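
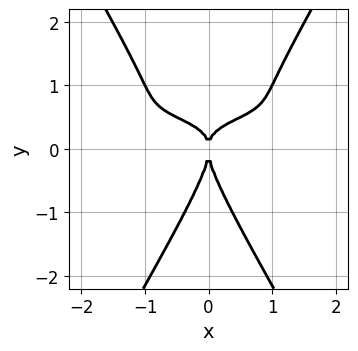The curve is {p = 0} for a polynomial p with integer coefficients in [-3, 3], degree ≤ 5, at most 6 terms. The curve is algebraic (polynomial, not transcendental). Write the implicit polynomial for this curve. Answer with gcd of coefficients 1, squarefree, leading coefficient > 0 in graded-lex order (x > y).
3*x^2*y^2 - y^4 - 3*x^2*y + x^2

First, degree: no degree-3 curve has this shape, so deg p = 4.
Next, symmetries: it's symmetric under x → −x, forcing even powers of x.
Next, reading off the gridlines: it crosses the y-axis at the gridline y = 0; one x-axis crossing is at x = 0.
Finally, the integer polynomial consistent with all of this is the stated p.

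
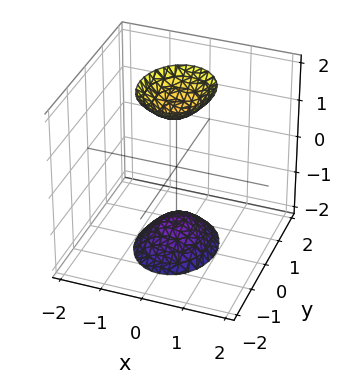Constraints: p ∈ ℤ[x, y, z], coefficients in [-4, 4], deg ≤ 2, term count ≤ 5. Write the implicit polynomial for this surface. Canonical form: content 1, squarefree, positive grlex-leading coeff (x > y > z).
1. The picture has 2 separate pieces. Treating them together as one polynomial.
2. deg p = 2. Two separate bowl-shaped sheets opening away from each other; a quadric.
3. Symmetries: the y ↦ −y reflection is a symmetry, so y appears only in even powers; the x ↦ −x reflection is a symmetry, so x appears only in even powers; it's symmetric under z → −z, forcing even powers of z.
4. From the visible intercepts: it misses every integer gridline on the y-axis; it misses every integer gridline on the x-axis.
5. Assembling these constraints gives the stated polynomial.

3*x^2 + 2*y^2 - z^2 + 2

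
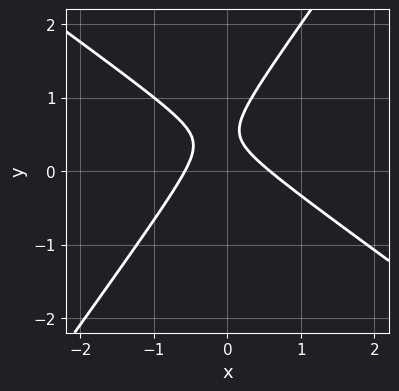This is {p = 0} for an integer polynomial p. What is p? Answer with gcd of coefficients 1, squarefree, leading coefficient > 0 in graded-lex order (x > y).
3*x^2 + 2*x*y - 3*y^2 + 3*y - 1

1. deg p = 2. A generic line meets the curve in up to 2 points.
2. From the axis intercepts and sections: it misses every integer gridline on the y-axis.
3. Assembling these constraints gives the stated polynomial.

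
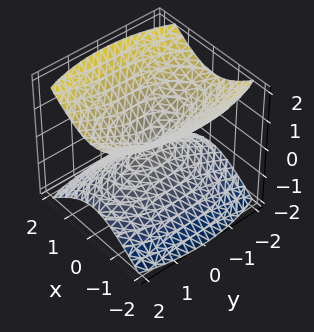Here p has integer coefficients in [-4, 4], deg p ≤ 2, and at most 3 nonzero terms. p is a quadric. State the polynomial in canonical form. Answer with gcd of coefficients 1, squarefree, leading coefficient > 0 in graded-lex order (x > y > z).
3*x^2 + y^2 - 3*z^2

1. I count 2 distinct pieces. They look like related sheets of one shape, so recover p as a whole.
2. The degree is 2 — a double cone through the origin; a quadric.
3. Symmetries: the z ↦ −z reflection is a symmetry, so z appears only in even powers; it's symmetric under x → −x, forcing even powers of x; mirror symmetry y ↦ −y ⇒ only even powers of y.
4. Observable constraints: it crosses the z-axis at the gridline z = 0; it crosses the x-axis at the gridline x = 0; it meets the y-axis at y = 0 (among the integer gridlines).
5. The integer polynomial consistent with all of this is the stated p.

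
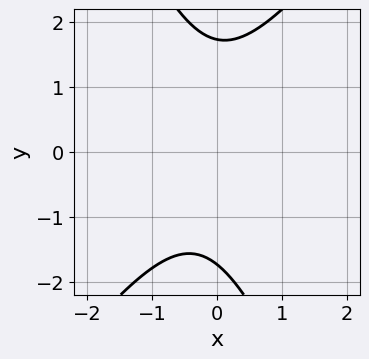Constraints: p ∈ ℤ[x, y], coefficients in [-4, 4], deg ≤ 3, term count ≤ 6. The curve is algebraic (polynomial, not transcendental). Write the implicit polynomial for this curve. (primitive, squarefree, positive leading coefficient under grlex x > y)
3*x^2 - x*y - y^2 + x + 3

1. deg p = 2.
2. Checking where it meets the axes: it misses every integer gridline on the x-axis.
3. Putting this together gives p.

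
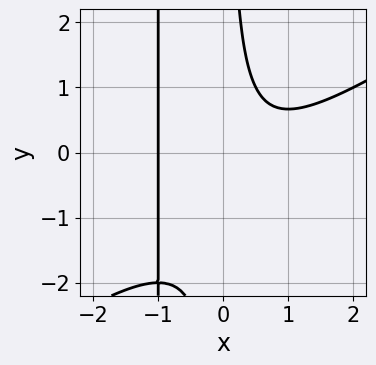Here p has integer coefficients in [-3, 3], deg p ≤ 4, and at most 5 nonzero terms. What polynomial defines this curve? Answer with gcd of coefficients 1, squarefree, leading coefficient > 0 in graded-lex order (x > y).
2*x^3 - 3*x^2*y - 3*x*y + 2

(a) Degree: the shape is more complex than any degree-2 curve, so deg p = 3.
(b) Reading off the gridlines: no y-intercept at any integer in the box; it meets the x-axis at x = -1 (among the integer gridlines).
(c) Assembling these constraints gives the stated polynomial.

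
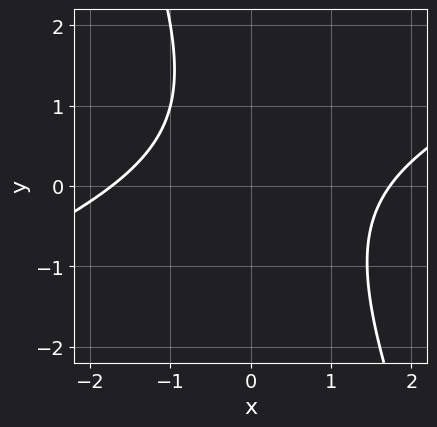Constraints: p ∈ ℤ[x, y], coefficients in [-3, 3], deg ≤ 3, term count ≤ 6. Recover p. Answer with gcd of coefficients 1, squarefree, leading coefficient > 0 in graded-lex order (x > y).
x^2 - 2*x*y - y^2 + y - 3

First, deg p = 2.
Next, from the axis intercepts and sections: it misses every integer gridline on the y-axis.
Finally, solving for integer coefficients yields p as stated.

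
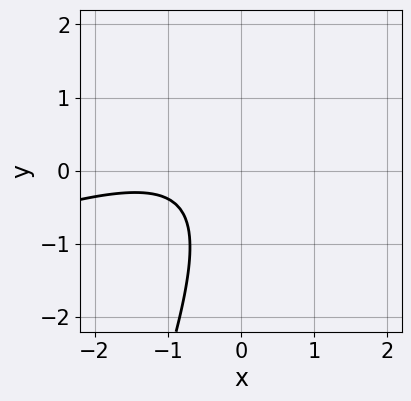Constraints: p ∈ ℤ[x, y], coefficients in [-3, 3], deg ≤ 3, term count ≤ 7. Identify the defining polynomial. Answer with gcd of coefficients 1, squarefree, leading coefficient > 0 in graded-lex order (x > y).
x^2 - 3*x*y + y^2 + 2*x + 2

1. deg p = 2. A generic line meets the curve in up to 2 points.
2. Observable constraints: no x-intercept at any integer in the box; it misses every integer gridline on the y-axis.
3. Putting this together gives p.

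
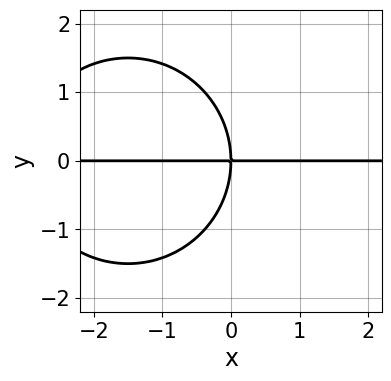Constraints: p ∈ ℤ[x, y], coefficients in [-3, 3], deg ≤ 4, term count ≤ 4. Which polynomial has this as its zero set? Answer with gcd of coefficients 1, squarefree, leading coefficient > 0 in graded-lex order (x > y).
x^2*y + y^3 + 3*x*y

Degree: the shape is more complex than any degree-2 curve, so deg p = 3.
Reading off the gridlines: it crosses the y-axis at the gridline y = 0; the visible x-axis segment lies entirely on the curve.
The integer polynomial consistent with all of this is the stated p.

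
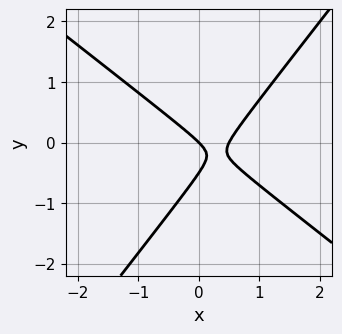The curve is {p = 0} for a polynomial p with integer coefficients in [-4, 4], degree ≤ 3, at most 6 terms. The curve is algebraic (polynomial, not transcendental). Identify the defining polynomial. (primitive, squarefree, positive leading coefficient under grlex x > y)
2*x^2 + x*y - 2*y^2 - x - y

The degree is 2 — a generic line meets the curve in up to 2 points.
Against the integer gridlines: it meets the y-axis at y = 0 (among the integer gridlines); one x-axis crossing is at x = 0.
Solving for integer coefficients yields p as stated.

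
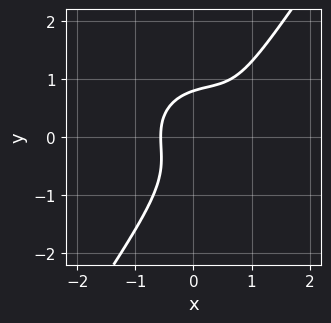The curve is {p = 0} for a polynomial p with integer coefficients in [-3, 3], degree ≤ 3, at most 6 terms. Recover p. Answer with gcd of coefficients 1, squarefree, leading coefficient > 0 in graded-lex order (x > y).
The degree is 3 — the shape is more complex than any degree-2 curve.
Solving for integer coefficients yields p as stated.

2*x^3 + 2*x*y^2 - 2*y^3 - 2*x^2 + 1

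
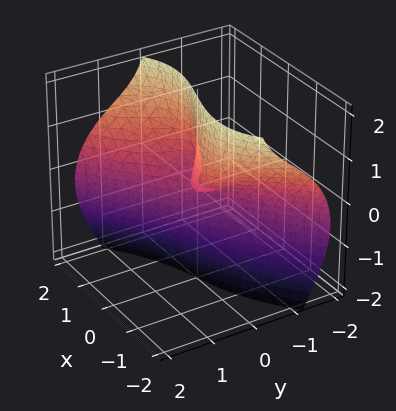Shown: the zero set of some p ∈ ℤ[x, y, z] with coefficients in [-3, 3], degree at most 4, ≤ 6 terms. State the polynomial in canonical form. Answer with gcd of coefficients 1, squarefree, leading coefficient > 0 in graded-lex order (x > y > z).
(a) The degree is 3 — no degree-2 surface has this shape.
(b) From the visible intercepts: it meets the x-axis at x = 0 (among the integer gridlines); every point of the z-axis in the box is on the surface; it meets the y-axis at y = 0 (among the integer gridlines).
(c) The integer polynomial consistent with all of this is the stated p.

x^3 - 2*y^3 - 3*y*z^2 - 2*x*z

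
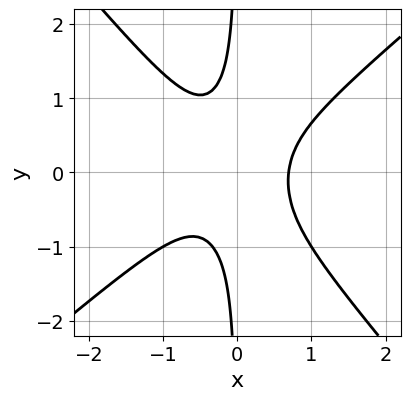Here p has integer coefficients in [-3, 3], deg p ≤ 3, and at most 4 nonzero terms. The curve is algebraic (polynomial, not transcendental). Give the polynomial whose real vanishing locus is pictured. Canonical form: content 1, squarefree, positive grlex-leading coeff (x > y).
3*x^3 - x^2*y - 3*x*y^2 - 1

(a) The degree is 3 — a generic line meets the curve in up to 3 points.
(b) From the visible intercepts: no y-intercept at any integer in the box.
(c) Fitting integer coefficients to these (and the overall shape) gives p.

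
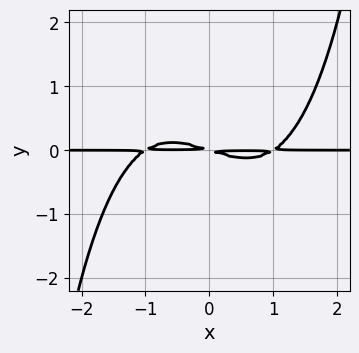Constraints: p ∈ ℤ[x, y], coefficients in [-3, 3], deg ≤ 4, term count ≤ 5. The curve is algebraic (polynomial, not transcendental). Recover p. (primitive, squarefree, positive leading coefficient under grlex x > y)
First, the degree is 4 — the shape is more complex than any degree-3 curve.
Next, observable constraints: every point of the x-axis in the box is on the curve.
Finally, solving for integer coefficients yields p as stated.

x^3*y - x*y - 3*y^2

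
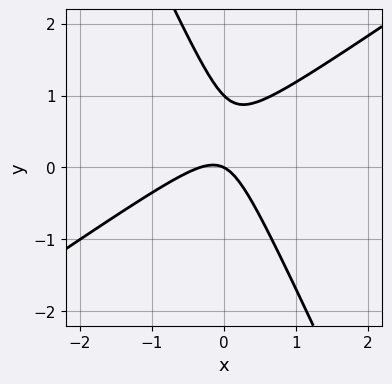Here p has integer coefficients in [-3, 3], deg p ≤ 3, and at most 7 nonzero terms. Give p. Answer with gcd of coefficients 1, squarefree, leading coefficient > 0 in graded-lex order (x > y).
3*x^2 - 3*x*y - 2*y^2 + x + 2*y

deg p = 2.
Checking where it meets the axes: one x-axis crossing is at x = 0; the y-axis gridline crossings are at y ∈ {0, 1}.
Assembling these constraints gives the stated polynomial.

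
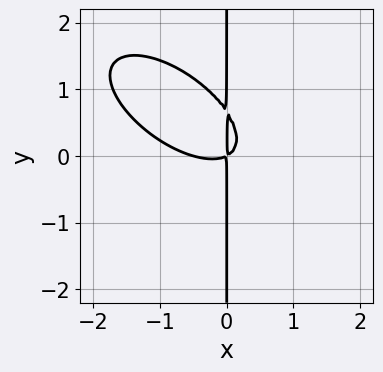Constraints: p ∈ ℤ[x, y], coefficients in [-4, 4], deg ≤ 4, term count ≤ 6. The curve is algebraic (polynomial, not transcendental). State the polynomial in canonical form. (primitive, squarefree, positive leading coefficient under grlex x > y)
2*x^3 + 3*x^2*y + 3*x*y^2 + x^2 - 2*x*y

1. The degree is 3 — a generic line meets the curve in up to 3 points.
2. Observable constraints: every point of the y-axis in the box is on the curve.
3. Solving for integer coefficients yields p as stated.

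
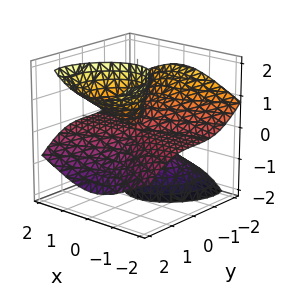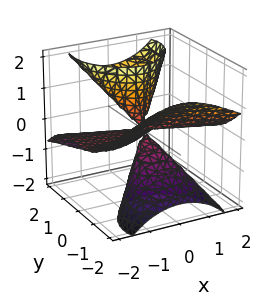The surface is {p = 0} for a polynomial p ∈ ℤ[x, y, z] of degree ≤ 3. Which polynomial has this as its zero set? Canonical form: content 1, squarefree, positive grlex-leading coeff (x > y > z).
First, there are 2 components. They look like related sheets of one shape, so recover p as a whole.
Next, the degree is 3 — no degree-2 surface has this shape.
Next, against the integer gridlines: the visible x-axis segment lies entirely on the surface; one y-axis crossing is at y = 0.
Finally, fitting integer coefficients to these (and the overall shape) gives p. Check: (0, 0, 1) on the z-axis lies on the surface, and p(0, 0, 1) = 0. ✓

2*x^2*z + y^3 - 2*y*z^2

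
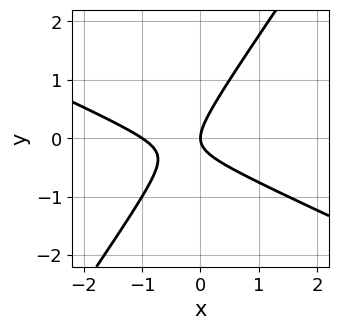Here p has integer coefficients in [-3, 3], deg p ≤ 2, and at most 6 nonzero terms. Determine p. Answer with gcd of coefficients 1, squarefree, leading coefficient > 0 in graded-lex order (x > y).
(a) The degree is 2 — a generic line meets the curve in up to 2 points.
(b) From the visible intercepts: among the integer gridlines, it crosses the x-axis at x ∈ {-1, 0}; one y-axis crossing is at y = 0.
(c) Assembling these constraints gives the stated polynomial.

2*x^2 + 3*x*y - 3*y^2 + 2*x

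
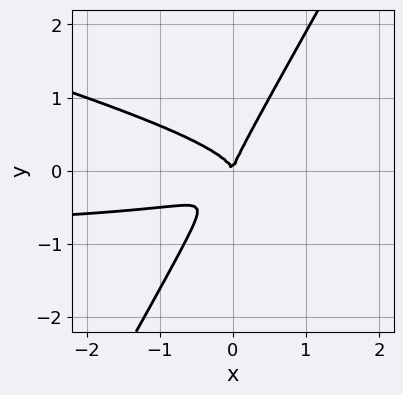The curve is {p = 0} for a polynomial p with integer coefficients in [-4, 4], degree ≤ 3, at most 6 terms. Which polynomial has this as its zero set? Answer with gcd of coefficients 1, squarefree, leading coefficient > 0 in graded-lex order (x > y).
x^2*y + 3*x*y^2 - 2*y^3 + x^2

The degree is 3 — no degree-2 curve has this shape.
Checking where it meets the axes: it crosses the y-axis at the gridline y = 0; it meets the x-axis at x = 0 (among the integer gridlines).
Solving for integer coefficients yields p as stated.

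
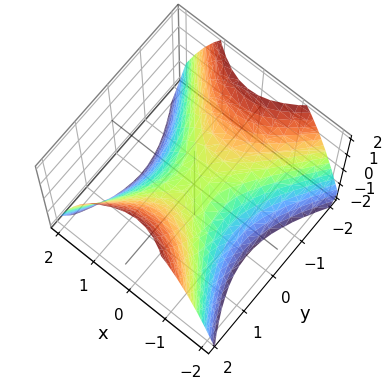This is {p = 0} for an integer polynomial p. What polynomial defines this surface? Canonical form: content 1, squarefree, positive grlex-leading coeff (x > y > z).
First, the degree is 2 — a saddle surface; a quadric.
Then, symmetries: the y ↦ −y reflection is a symmetry, so y appears only in even powers; mirror symmetry x ↦ −x ⇒ only even powers of x.
Then, reading off the gridlines: one x-axis crossing is at x = 0; it crosses the y-axis at the gridline y = 0; it crosses the z-axis at the gridline z = 0.
Finally, together with the visible shape, these determine p as stated.

3*x^2 - 2*y^2 + 3*z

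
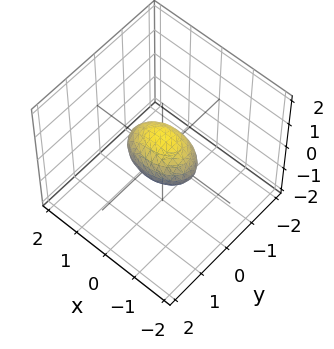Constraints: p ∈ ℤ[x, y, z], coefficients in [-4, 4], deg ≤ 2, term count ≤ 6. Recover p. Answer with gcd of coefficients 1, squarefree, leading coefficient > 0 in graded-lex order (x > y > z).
x^2 + 2*y^2 + 2*z^2 - 1

deg p = 2. A closed, bounded, convex surface; a quadric.
Symmetries: it's symmetric under z → −z, forcing even powers of z; mirror symmetry y ↦ −y ⇒ only even powers of y; the x ↦ −x reflection is a symmetry, so x appears only in even powers.
Reading off the gridlines: among the integer gridlines, it crosses the x-axis at x ∈ {-1, 1}.
Together with the visible shape, these determine p as stated.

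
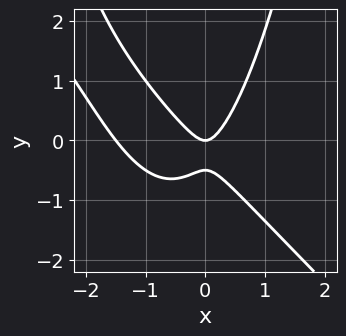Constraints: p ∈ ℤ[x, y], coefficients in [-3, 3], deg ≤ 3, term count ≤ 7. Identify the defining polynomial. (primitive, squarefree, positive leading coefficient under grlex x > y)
First, the degree is 3 — a generic line meets the curve in up to 3 points.
Next, from the visible intercepts: one y-axis crossing is at y = 0; it crosses the x-axis at the gridline x = 0.
Finally, putting this together gives p.

2*x^3 + 2*x^2*y + 3*x^2 - 2*y^2 - y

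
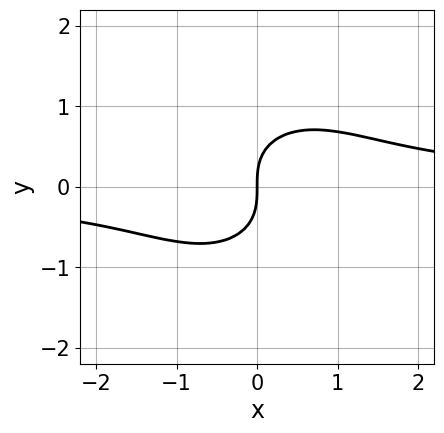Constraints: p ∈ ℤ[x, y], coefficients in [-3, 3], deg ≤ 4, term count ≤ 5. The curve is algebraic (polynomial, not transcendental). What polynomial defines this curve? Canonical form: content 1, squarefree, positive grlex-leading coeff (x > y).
x^2*y + y^3 - x

First, deg p = 3. The shape is more complex than any degree-2 curve.
Then, reading off the gridlines: it crosses the x-axis at the gridline x = 0; one y-axis crossing is at y = 0.
Finally, fitting integer coefficients to these (and the overall shape) gives p.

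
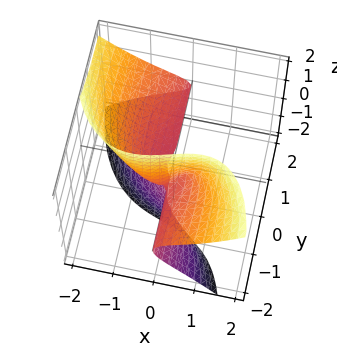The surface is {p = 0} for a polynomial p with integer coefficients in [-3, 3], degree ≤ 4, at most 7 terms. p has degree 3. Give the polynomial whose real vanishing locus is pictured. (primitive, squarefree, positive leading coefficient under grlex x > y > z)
2*x^3 + x*y^2 + 3*y*z^2 - 2*x*z + 2*z^2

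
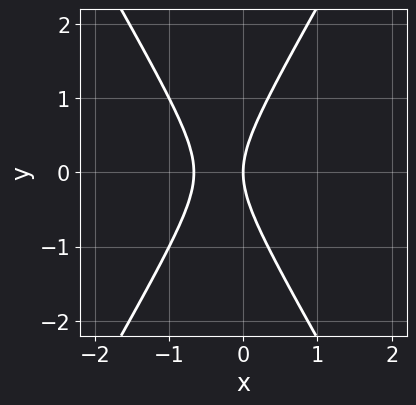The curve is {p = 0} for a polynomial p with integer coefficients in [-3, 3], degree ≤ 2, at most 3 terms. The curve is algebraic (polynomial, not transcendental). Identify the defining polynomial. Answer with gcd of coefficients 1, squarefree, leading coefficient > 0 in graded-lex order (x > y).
3*x^2 - y^2 + 2*x

(a) deg p = 2. No degree-1 curve has this shape.
(b) Symmetries: it's symmetric under y → −y, forcing even powers of y.
(c) Reading off the gridlines: it meets the x-axis at x = 0 (among the integer gridlines); one y-axis crossing is at y = 0.
(d) Fitting integer coefficients to these (and the overall shape) gives p.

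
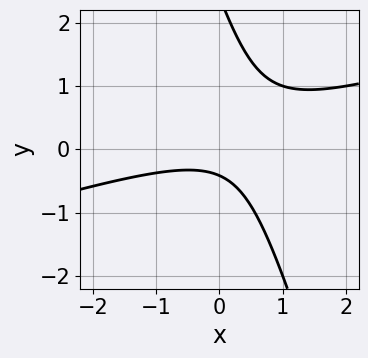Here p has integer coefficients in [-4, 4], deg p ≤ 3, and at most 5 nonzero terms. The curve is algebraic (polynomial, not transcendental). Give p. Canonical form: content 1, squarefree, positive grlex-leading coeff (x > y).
x^2 - 3*x*y - y^2 + 2*y + 1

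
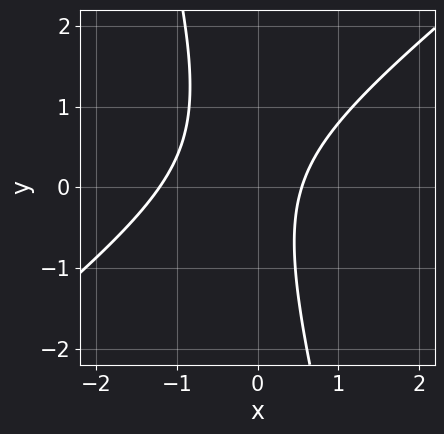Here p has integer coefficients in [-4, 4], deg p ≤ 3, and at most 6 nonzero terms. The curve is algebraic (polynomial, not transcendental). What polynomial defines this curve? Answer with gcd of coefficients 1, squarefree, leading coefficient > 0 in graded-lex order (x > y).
3*x^2 - 3*x*y - y^2 + 2*x - 2

The degree is 2 — the shape is more complex than any degree-1 curve.
Checking where it meets the axes: it misses every integer gridline on the y-axis.
These observations pin down the coefficients.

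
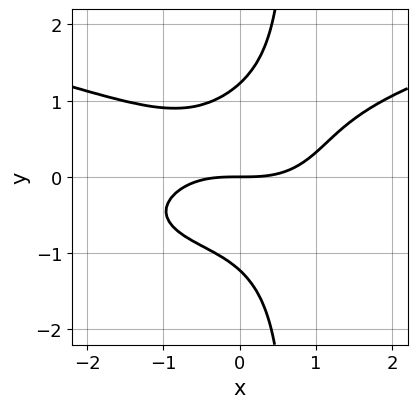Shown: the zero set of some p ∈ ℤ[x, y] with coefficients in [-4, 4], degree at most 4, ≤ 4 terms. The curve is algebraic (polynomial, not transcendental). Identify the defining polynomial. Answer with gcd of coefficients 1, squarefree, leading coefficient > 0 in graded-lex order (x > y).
The degree is 4 — no degree-3 curve has this shape.
Checking where it meets the axes: one x-axis crossing is at x = 0; it crosses the y-axis at the gridline y = 0.
These observations pin down the coefficients.

3*x*y^3 - x^3 - 2*y^3 + 3*y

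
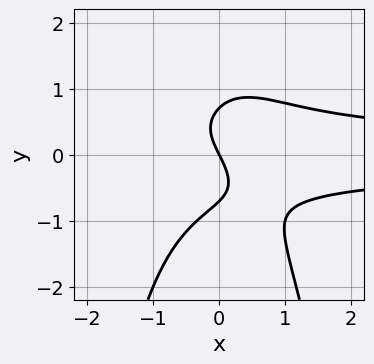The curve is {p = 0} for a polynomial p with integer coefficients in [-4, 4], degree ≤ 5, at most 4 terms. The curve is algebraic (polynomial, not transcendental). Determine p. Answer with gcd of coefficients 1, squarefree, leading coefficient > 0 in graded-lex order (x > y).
First, deg p = 4.
Then, against the integer gridlines: it crosses the x-axis at the gridline x = 0; it crosses the y-axis at the gridline y = 0.
Finally, matching integer coefficients to the picture gives p.

3*x^2*y^2 + 2*y^3 - 2*x - y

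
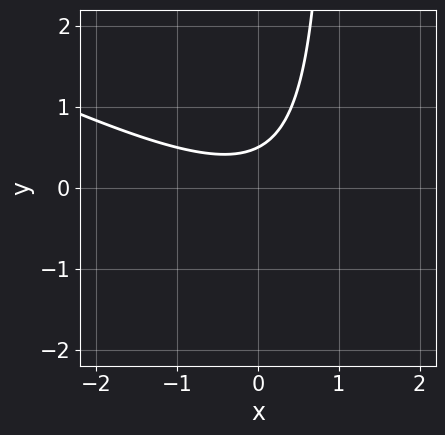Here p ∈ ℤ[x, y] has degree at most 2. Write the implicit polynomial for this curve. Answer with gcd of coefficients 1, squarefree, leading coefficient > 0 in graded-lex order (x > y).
1. The degree is 2 — no degree-1 curve has this shape.
2. Reading off the gridlines: the curve avoids every integer x-axis point in the box.
3. Together with the visible shape, these determine p as stated.

x^2 + 2*x*y - 2*y + 1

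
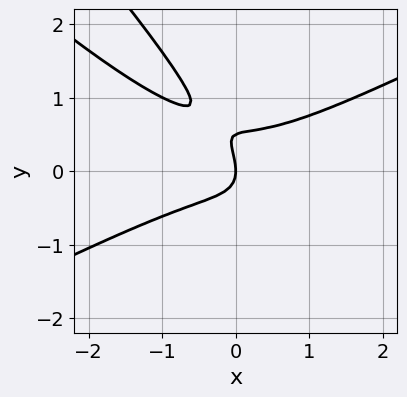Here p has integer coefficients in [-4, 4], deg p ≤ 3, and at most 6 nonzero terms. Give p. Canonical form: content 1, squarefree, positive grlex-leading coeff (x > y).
x^3 - 3*x*y^2 - 2*y^3 + y^2 + x

First, degree: a generic line meets the curve in up to 3 points, so deg p = 3.
Then, checking where it meets the axes: it crosses the x-axis at the gridline x = 0; it meets the y-axis at y = 0 (among the integer gridlines).
Finally, the integer polynomial consistent with all of this is the stated p.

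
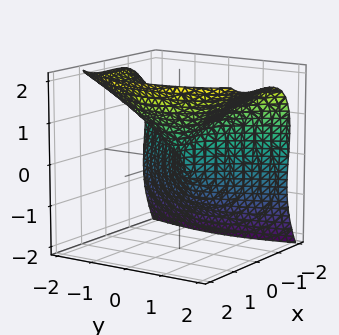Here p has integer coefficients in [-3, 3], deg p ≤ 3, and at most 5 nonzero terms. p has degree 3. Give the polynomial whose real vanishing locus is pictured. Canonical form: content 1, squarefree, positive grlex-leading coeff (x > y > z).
1. The degree is 3 — no degree-2 surface has this shape.
2. Observable constraints: it crosses the x-axis at the gridline x = 0; one z-axis crossing is at z = 0.
3. These observations pin down the coefficients.

3*x^3 + x^2*z - 2*z^3 + 3*y^2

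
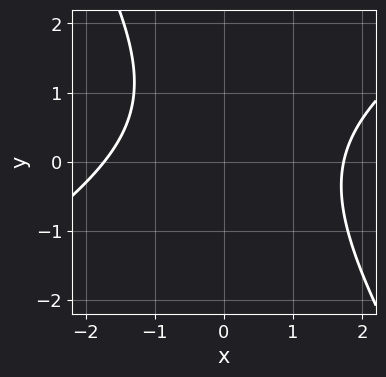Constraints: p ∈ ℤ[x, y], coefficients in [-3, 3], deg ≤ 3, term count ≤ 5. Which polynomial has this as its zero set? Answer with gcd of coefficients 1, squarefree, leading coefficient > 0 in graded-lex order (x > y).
x^2 - x*y - y^2 + y - 3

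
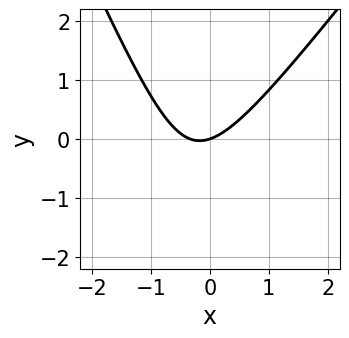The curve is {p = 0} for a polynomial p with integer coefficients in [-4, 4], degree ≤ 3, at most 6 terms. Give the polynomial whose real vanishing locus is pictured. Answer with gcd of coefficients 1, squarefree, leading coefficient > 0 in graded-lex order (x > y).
3*x^2 - x*y - y^2 + x - 3*y

1. The degree is 2 — no degree-1 curve has this shape.
2. Reading off the gridlines: it crosses the x-axis at the gridline x = 0; it meets the y-axis at y = 0 (among the integer gridlines).
3. Fitting integer coefficients to these (and the overall shape) gives p.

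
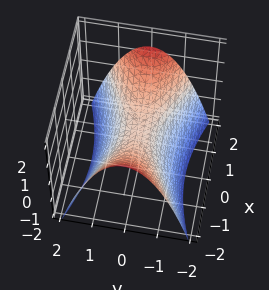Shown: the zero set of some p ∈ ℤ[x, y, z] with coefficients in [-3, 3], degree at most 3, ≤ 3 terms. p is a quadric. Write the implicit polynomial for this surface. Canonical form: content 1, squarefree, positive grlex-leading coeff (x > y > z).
x^2 - 3*y^2 - 3*z

First, deg p = 2.
Then, symmetries: the y ↦ −y reflection is a symmetry, so y appears only in even powers; it's symmetric under x → −x, forcing even powers of x.
Then, checking where it meets the axes: one x-axis crossing is at x = 0; one y-axis crossing is at y = 0; it crosses the z-axis at the gridline z = 0.
Finally, assembling these constraints gives the stated polynomial.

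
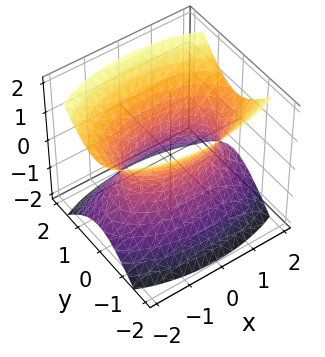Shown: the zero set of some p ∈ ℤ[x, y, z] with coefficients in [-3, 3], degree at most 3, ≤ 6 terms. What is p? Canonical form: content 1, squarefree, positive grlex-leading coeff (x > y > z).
x^2 + 3*y^2 - 2*z^2 - 2

First, deg p = 2. One connected sheet with a waist; a quadric.
Then, symmetries: it's symmetric under x → −x, forcing even powers of x; it's symmetric under y → −y, forcing even powers of y; mirror symmetry z ↦ −z ⇒ only even powers of z.
Then, reading off the gridlines: it misses every integer gridline on the z-axis.
Finally, fitting integer coefficients to these (and the overall shape) gives p.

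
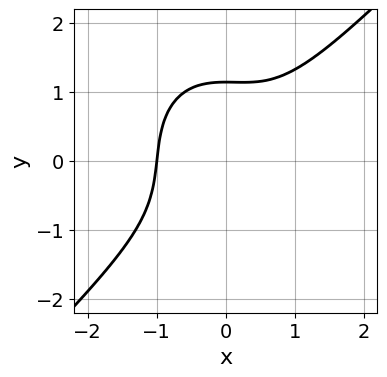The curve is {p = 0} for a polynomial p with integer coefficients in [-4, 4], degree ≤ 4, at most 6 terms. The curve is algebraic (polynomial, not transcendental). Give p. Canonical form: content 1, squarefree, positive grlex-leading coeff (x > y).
The degree is 3 — no degree-2 curve has this shape.
From the visible intercepts: one x-axis crossing is at x = -1.
Putting this together gives p.

3*x^3 - x^2*y - 2*y^3 + 3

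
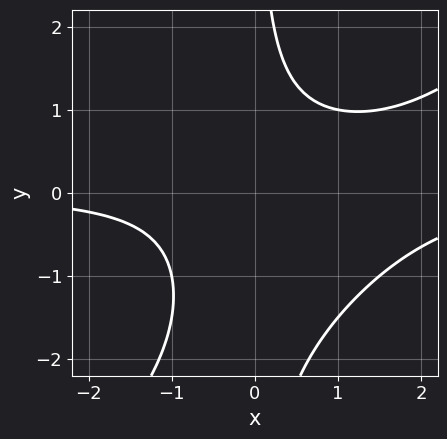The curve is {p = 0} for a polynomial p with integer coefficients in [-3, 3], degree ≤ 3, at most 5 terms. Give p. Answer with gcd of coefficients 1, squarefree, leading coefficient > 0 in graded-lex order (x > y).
First, deg p = 3. A generic line meets the curve in up to 3 points.
Next, observable constraints: no y-intercept at any integer in the box; no x-intercept at any integer in the box.
Finally, together with the visible shape, these determine p as stated.

2*x^2*y - 2*x*y^2 - 3*x*y + 3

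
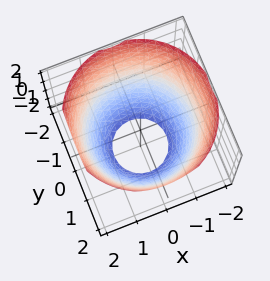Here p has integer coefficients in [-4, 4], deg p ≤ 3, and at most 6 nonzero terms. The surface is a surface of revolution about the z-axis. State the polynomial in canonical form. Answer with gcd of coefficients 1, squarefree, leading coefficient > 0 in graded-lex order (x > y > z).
(a) deg p = 2. A generic line meets the surface in up to 2 points.
(b) Symmetries: the surface is invariant under rotation about z: p = q(x² + y², z).
(c) Checking where it meets the axes: it misses every integer gridline on the z-axis; a circular section at z = -2 has radius exactly 1.
(d) Putting this together gives p.

x^2 + y^2 - z - 3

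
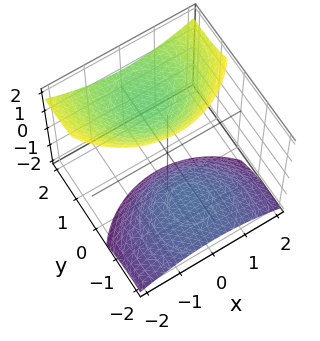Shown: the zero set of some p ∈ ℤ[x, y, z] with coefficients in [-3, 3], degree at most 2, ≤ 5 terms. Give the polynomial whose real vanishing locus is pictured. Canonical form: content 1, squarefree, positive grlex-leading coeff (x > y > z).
x^2 + y^2 - 2*y*z - z^2 + 2

1. The picture has 2 separate pieces.
2. The degree is 2 — the shape is more complex than any degree-1 surface.
3. Checking where it meets the axes: the surface avoids every integer y-axis point in the box; the surface avoids every integer x-axis point in the box.
4. Matching integer coefficients to the picture gives p.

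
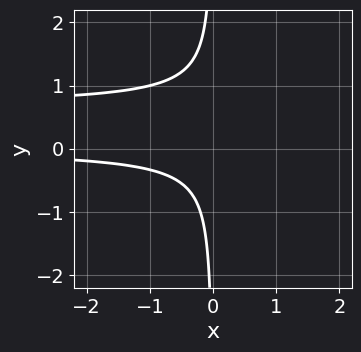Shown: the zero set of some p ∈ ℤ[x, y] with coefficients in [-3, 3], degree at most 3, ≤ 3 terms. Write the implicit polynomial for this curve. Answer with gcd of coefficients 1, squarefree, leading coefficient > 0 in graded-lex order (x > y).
1. deg p = 3. No degree-2 curve has this shape.
2. From the visible intercepts: no x-intercept at any integer in the box; it misses every integer gridline on the y-axis.
3. The integer polynomial consistent with all of this is the stated p.

3*x*y^2 - 2*x*y + 1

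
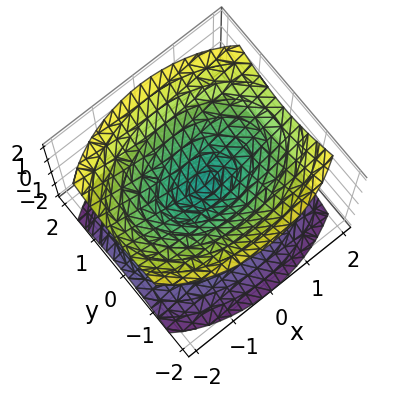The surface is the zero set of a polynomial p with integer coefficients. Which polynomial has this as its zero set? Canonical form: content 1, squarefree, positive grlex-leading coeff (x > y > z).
1. The picture has 2 separate pieces. They look like related sheets of one shape, so recover p as a whole.
2. deg p = 2. Two nappes meeting at a single point; a quadric.
3. Symmetries: the x ↦ −x reflection is a symmetry, so x appears only in even powers; it's symmetric under y → −y, forcing even powers of y; mirror symmetry z ↦ −z ⇒ only even powers of z.
4. Against the integer gridlines: it meets the x-axis at x = 0 (among the integer gridlines); it crosses the z-axis at the gridline z = 0; it meets the y-axis at y = 0 (among the integer gridlines).
5. Solving for integer coefficients yields p as stated.

x^2 + 2*y^2 - 2*z^2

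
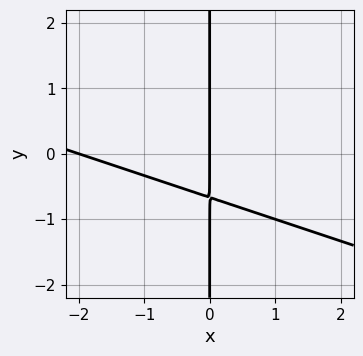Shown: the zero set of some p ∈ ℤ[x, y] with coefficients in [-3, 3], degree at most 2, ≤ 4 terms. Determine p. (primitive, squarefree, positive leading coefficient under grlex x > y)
x^2 + 3*x*y + 2*x

1. deg p = 2.
2. From the axis intercepts and sections: every point of the y-axis in the box is on the curve; the x-axis gridline crossings are at x ∈ {-2, 0}.
3. Fitting integer coefficients to these (and the overall shape) gives p.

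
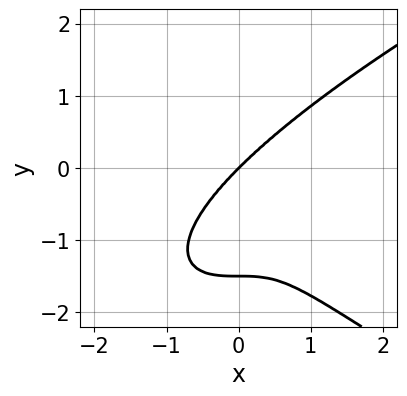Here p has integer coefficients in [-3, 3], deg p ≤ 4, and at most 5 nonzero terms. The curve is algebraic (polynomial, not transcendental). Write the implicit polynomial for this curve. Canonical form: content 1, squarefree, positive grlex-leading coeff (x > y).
2*y^4 - 3*x^3 + 3*y^3

Degree: a generic line meets the curve in up to 4 points, so deg p = 4.
Reading off the gridlines: one y-axis crossing is at y = 0; one x-axis crossing is at x = 0.
Putting this together gives p.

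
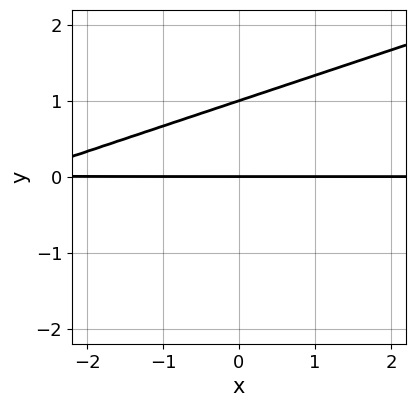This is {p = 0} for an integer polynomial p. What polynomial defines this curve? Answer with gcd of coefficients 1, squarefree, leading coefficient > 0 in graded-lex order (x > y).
1. Degree: a generic line meets the curve in up to 2 points, so deg p = 2.
2. Observable constraints: among the integer gridlines, it crosses the y-axis at y ∈ {0, 1}; the visible x-axis segment lies entirely on the curve.
3. Fitting integer coefficients to these (and the overall shape) gives p.

x*y - 3*y^2 + 3*y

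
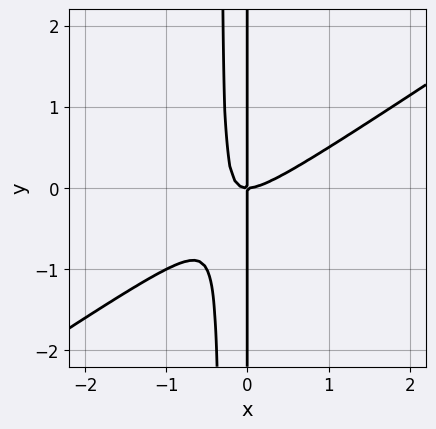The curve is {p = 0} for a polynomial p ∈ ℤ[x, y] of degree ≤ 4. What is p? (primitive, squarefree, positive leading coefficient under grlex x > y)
(a) Degree: a generic line meets the curve in up to 3 points, so deg p = 3.
(b) From the axis intercepts and sections: one x-axis crossing is at x = 0; every point of the y-axis in the box is on the curve.
(c) Together with the visible shape, these determine p as stated.

2*x^3 - 3*x^2*y - x*y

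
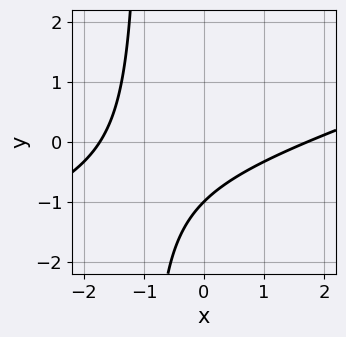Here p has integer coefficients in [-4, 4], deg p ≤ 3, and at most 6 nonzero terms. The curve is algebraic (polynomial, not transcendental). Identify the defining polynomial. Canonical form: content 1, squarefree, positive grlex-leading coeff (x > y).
1. deg p = 2.
2. From the visible intercepts: it meets the y-axis at y = -1 (among the integer gridlines).
3. Fitting integer coefficients to these (and the overall shape) gives p.

x^2 - 3*x*y - 3*y - 3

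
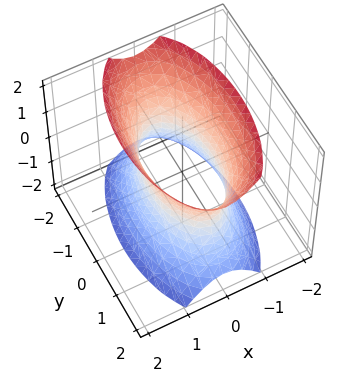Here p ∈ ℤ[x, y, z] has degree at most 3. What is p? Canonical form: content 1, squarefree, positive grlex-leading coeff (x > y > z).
3*x^2 + y^2 - z^2 - 2

(a) Degree: an hourglass — one-sheet hyperboloid; a quadric, so deg p = 2.
(b) Symmetries: the z ↦ −z reflection is a symmetry, so z appears only in even powers; mirror symmetry x ↦ −x ⇒ only even powers of x; it's symmetric under y → −y, forcing even powers of y.
(c) Checking where it meets the axes: it misses every integer gridline on the z-axis.
(d) The integer polynomial consistent with all of this is the stated p.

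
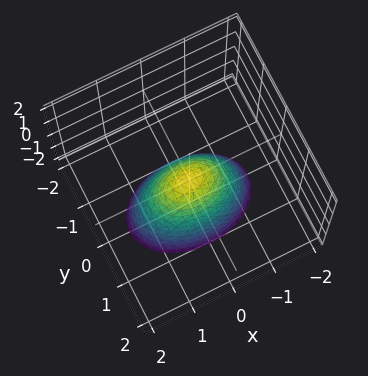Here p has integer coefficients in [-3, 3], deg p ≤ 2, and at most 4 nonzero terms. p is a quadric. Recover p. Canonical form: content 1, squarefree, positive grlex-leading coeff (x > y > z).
1. The degree is 2 — a single bowl opening along one axis; a quadric.
2. Symmetries: it's symmetric under y → −y, forcing even powers of y; the x ↦ −x reflection is a symmetry, so x appears only in even powers.
3. From the visible intercepts: it crosses the z-axis at the gridline z = 0; it meets the y-axis at y = 0 (among the integer gridlines); it meets the x-axis at x = 0 (among the integer gridlines).
4. Solving for integer coefficients yields p as stated.

x^2 + 2*y^2 + z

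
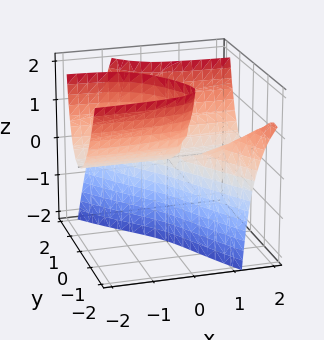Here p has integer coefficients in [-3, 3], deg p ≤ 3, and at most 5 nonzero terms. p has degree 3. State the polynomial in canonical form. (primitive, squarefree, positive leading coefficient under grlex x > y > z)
3*x*y^2 + x*y*z + 2*y^3 - 3*x*z - 2*y*z

1. Degree: no degree-2 surface has this shape, so deg p = 3.
2. Checking where it meets the axes: the visible z-axis segment lies entirely on the surface; one y-axis crossing is at y = 0; every point of the x-axis in the box is on the surface.
3. Assembling these constraints gives the stated polynomial.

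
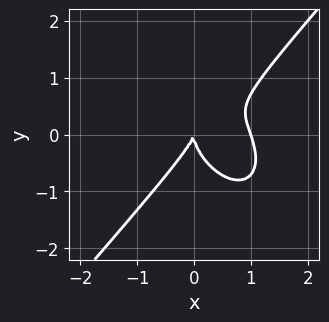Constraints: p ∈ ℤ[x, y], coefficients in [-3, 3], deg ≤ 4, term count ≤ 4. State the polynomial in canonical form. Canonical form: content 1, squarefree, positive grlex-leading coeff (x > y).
First, the degree is 3 — a generic line meets the curve in up to 3 points.
Then, against the integer gridlines: among the integer gridlines, it crosses the x-axis at x ∈ {0, 1}; it crosses the y-axis at the gridline y = 0.
Finally, assembling these constraints gives the stated polynomial.

3*x^3 - 2*y^3 - 3*x^2 + x*y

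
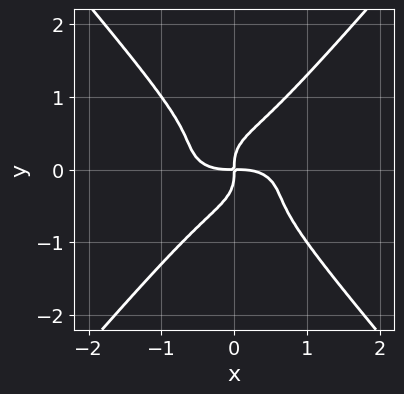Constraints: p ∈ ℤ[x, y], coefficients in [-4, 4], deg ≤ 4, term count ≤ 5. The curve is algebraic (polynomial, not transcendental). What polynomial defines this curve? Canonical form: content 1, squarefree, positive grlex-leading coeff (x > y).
x^4 + 2*x^2*y^2 - 2*y^4 + x*y

(a) deg p = 4. A generic line meets the curve in up to 4 points.
(b) Against the integer gridlines: one x-axis crossing is at x = 0; one y-axis crossing is at y = 0.
(c) Matching integer coefficients to the picture gives p.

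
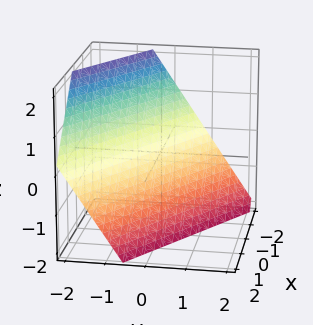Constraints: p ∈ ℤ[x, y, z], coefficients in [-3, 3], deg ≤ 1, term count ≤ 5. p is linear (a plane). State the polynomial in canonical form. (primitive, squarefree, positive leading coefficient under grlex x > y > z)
1. The degree is 1 — the surface is flat (a plane).
2. From the axis intercepts and sections: it meets the z-axis at z = -1 (among the integer gridlines); one x-axis crossing is at x = -1.
3. Solving for integer coefficients yields p as stated.

2*x + 3*y + 2*z + 2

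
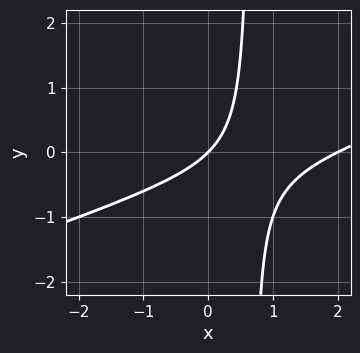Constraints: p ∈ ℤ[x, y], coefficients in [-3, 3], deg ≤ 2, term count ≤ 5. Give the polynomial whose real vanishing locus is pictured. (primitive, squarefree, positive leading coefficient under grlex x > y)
(a) deg p = 2. A generic line meets the curve in up to 2 points.
(b) Against the integer gridlines: it meets the y-axis at y = 0 (among the integer gridlines); the x-axis gridline crossings are at x ∈ {0, 2}.
(c) The integer polynomial consistent with all of this is the stated p.

x^2 - 3*x*y - 2*x + 2*y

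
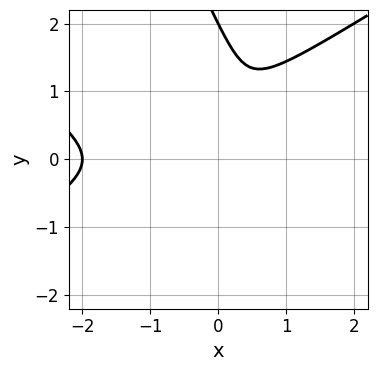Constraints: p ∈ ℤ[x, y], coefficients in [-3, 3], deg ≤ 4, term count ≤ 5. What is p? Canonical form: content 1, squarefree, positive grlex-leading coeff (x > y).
x^3 - 2*x*y^2 - y^3 + 2*x^2 + 2*y^2

deg p = 3.
From the visible intercepts: it crosses the x-axis at the gridline x = -2; it meets the y-axis at y = 2 (among the integer gridlines).
Assembling these constraints gives the stated polynomial.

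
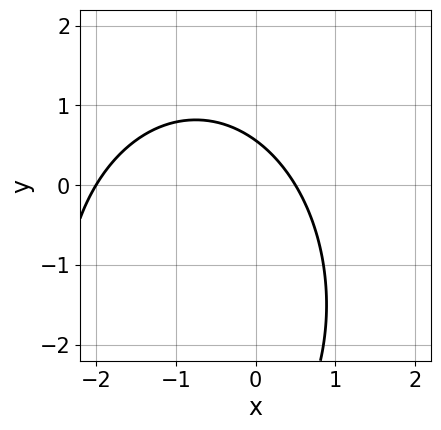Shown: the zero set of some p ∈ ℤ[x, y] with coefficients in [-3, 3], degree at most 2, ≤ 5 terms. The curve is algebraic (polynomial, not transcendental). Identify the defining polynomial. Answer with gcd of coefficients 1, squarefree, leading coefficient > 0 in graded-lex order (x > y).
(a) deg p = 2.
(b) Against the integer gridlines: it crosses the x-axis at the gridline x = -2.
(c) Matching integer coefficients to the picture gives p.

2*x^2 + y^2 + 3*x + 3*y - 2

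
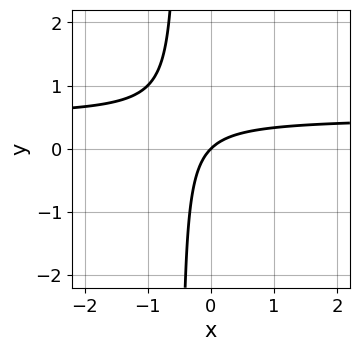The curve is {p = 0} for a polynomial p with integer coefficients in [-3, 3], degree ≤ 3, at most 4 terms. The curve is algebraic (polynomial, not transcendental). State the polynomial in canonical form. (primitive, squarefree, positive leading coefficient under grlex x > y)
2*x*y - x + y

The degree is 2 — the shape is more complex than any degree-1 curve.
From the axis intercepts and sections: one x-axis crossing is at x = 0; it meets the y-axis at y = 0 (among the integer gridlines).
Assembling these constraints gives the stated polynomial.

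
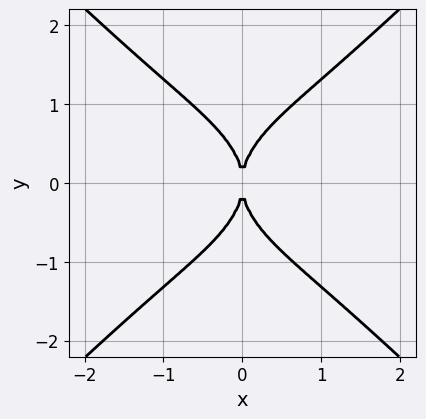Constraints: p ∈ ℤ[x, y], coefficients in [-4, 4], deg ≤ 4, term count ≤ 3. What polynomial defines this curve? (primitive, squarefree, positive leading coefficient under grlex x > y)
x^4 - y^4 + 2*x^2

The degree is 4 — the shape is more complex than any degree-3 curve.
Symmetries: the y ↦ −y reflection is a symmetry, so y appears only in even powers; mirror symmetry x ↦ −x ⇒ only even powers of x.
Against the integer gridlines: it meets the x-axis at x = 0 (among the integer gridlines); it meets the y-axis at y = 0 (among the integer gridlines).
The integer polynomial consistent with all of this is the stated p.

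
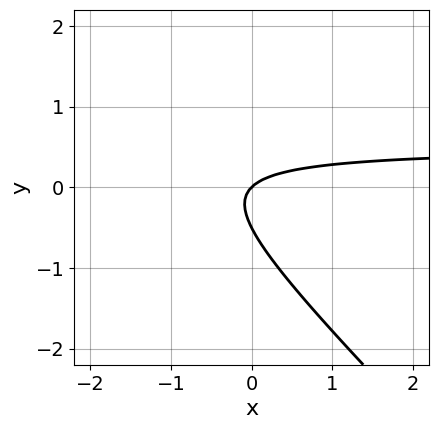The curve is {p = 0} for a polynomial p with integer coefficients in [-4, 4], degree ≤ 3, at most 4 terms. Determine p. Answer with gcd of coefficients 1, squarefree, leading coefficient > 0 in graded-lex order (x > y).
Degree: no degree-1 curve has this shape, so deg p = 2.
Reading off the gridlines: it meets the y-axis at y = 0 (among the integer gridlines); it crosses the x-axis at the gridline x = 0.
The integer polynomial consistent with all of this is the stated p.

2*x*y + 2*y^2 - x + y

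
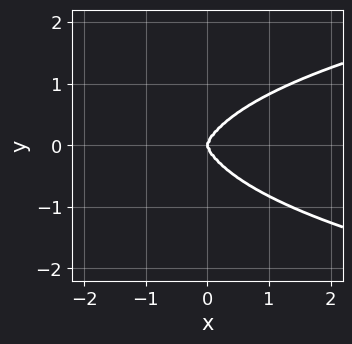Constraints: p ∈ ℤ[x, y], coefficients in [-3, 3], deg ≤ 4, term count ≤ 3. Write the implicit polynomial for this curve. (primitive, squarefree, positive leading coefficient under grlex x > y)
1. deg p = 4. A generic line meets the curve in up to 4 points.
2. Symmetries: mirror symmetry y ↦ −y ⇒ only even powers of y.
3. Reading off the gridlines: one y-axis crossing is at y = 0; it crosses the x-axis at the gridline x = 0.
4. Together with the visible shape, these determine p as stated.

3*x^2*y^2 + 2*y^4 - 3*x^3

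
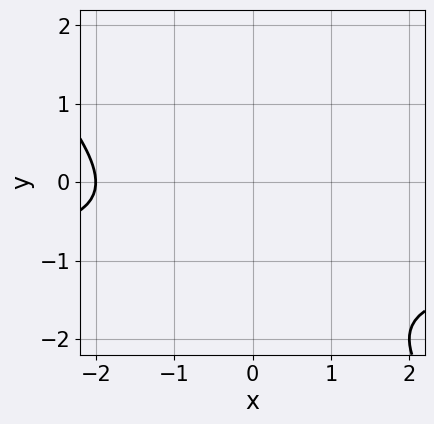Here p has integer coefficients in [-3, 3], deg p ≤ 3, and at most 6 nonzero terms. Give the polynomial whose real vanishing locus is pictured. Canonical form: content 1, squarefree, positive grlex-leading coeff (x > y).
x*y + y^2 + x + 2*y + 2

First, degree: the shape is more complex than any degree-1 curve, so deg p = 2.
Next, checking where it meets the axes: one x-axis crossing is at x = -2; the curve avoids every integer y-axis point in the box.
Finally, putting this together gives p.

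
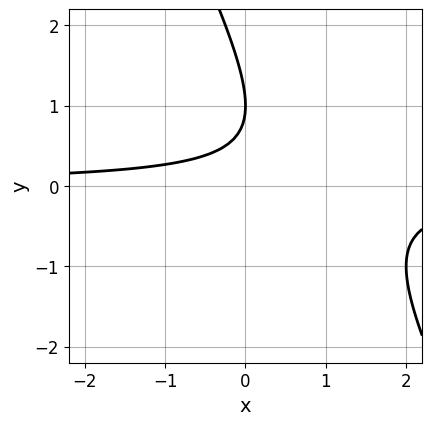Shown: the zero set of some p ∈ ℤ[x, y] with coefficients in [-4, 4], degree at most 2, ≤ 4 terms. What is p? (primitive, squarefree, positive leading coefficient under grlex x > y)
1. Degree: a generic line meets the curve in up to 2 points, so deg p = 2.
2. From the visible intercepts: the curve avoids every integer x-axis point in the box; one y-axis crossing is at y = 1.
3. Together with the visible shape, these determine p as stated.

2*x*y + y^2 - 2*y + 1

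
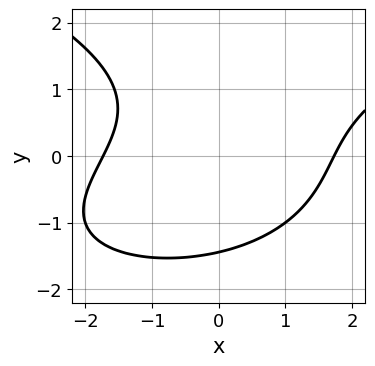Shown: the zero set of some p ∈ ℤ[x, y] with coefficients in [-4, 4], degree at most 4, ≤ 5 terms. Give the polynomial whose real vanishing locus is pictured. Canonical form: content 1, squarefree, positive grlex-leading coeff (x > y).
1. deg p = 3.
2. Solving for integer coefficients yields p as stated.

y^3 - x^2 + x*y + 3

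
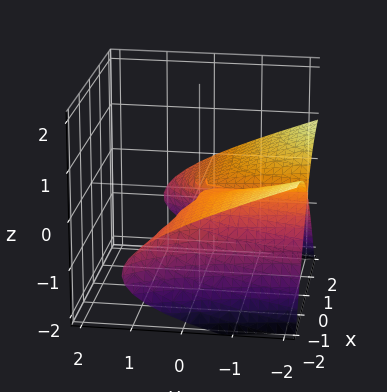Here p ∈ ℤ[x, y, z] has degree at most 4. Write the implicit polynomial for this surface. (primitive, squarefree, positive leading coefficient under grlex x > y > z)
x^2*y + 2*x^2*z - z^3 + 3*z^2

First, I count 2 distinct pieces.
Then, deg p = 3.
Next, against the integer gridlines: every point of the x-axis in the box is on the surface; the visible y-axis segment lies entirely on the surface.
Finally, solving for integer coefficients yields p as stated.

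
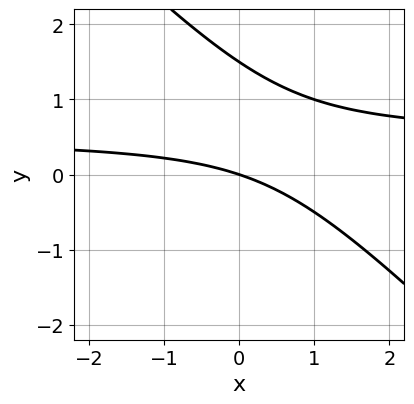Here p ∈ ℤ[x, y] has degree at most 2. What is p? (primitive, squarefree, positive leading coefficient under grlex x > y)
1. The degree is 2 — the shape is more complex than any degree-1 curve.
2. Observable constraints: one y-axis crossing is at y = 0; it meets the x-axis at x = 0 (among the integer gridlines).
3. Matching integer coefficients to the picture gives p.

2*x*y + 2*y^2 - x - 3*y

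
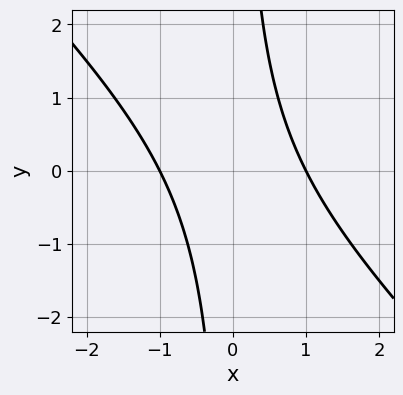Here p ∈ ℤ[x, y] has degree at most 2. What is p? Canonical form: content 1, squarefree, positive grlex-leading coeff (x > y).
(a) The degree is 2 — a generic line meets the curve in up to 2 points.
(b) From the visible intercepts: among the integer gridlines, it crosses the x-axis at x ∈ {-1, 1}; it misses every integer gridline on the y-axis.
(c) Fitting integer coefficients to these (and the overall shape) gives p.

x^2 + x*y - 1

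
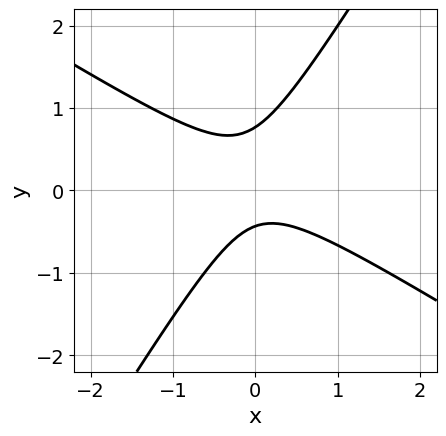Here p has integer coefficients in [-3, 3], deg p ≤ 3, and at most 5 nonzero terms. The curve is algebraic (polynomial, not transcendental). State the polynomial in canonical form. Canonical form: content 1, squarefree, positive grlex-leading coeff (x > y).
3*x^2 + 3*x*y - 3*y^2 + y + 1

deg p = 2.
Reading off the gridlines: no x-intercept at any integer in the box.
Matching integer coefficients to the picture gives p.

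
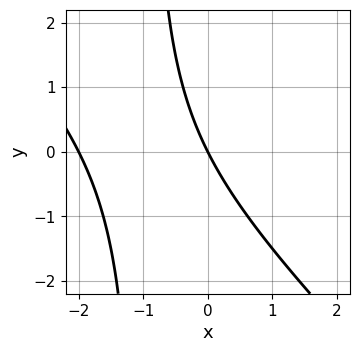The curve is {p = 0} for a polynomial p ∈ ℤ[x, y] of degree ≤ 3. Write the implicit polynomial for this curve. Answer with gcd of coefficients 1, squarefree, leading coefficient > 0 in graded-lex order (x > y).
x^2 + x*y + 2*x + y

First, deg p = 2.
Next, against the integer gridlines: the x-axis gridline crossings are at x ∈ {-2, 0}; it crosses the y-axis at the gridline y = 0.
Finally, putting this together gives p.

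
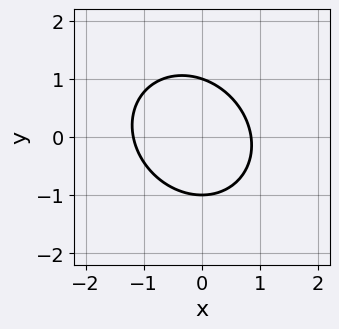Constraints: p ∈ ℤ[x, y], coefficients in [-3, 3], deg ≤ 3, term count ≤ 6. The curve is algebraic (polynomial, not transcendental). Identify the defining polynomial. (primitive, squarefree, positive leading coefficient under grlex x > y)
3*x^2 + x*y + 3*y^2 + x - 3

First, degree: the shape is more complex than any degree-1 curve, so deg p = 2.
Next, from the visible intercepts: among the integer gridlines, it crosses the y-axis at y ∈ {-1, 1}.
Finally, matching integer coefficients to the picture gives p.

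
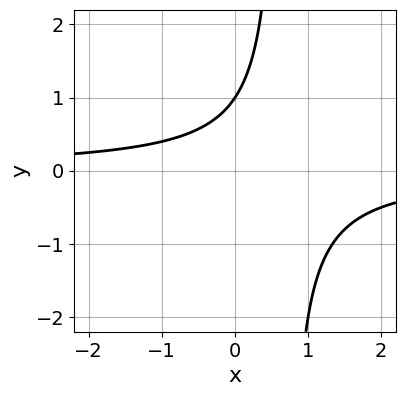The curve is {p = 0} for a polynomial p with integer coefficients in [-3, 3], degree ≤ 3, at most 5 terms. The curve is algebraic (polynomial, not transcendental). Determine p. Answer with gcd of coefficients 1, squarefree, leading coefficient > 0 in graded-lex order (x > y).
First, the degree is 2 — the shape is more complex than any degree-1 curve.
Then, reading off the gridlines: it meets the y-axis at y = 1 (among the integer gridlines); it misses every integer gridline on the x-axis.
Finally, solving for integer coefficients yields p as stated.

3*x*y - 2*y + 2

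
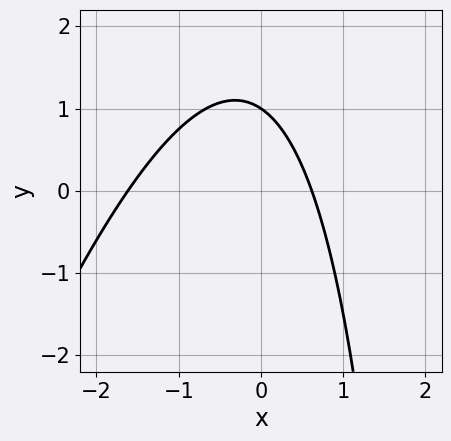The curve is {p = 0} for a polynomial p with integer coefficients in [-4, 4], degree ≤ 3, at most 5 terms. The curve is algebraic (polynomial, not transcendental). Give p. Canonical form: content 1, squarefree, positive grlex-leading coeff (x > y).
3*x^2 - x*y + 3*x + 3*y - 3

1. deg p = 2. A generic line meets the curve in up to 2 points.
2. Reading off the gridlines: one y-axis crossing is at y = 1.
3. Assembling these constraints gives the stated polynomial.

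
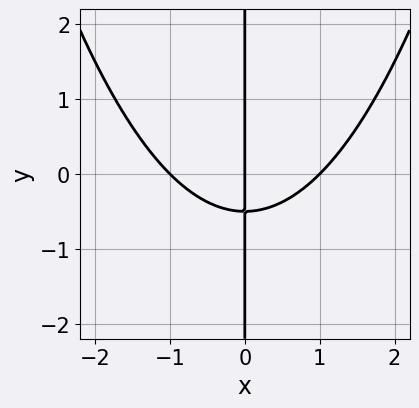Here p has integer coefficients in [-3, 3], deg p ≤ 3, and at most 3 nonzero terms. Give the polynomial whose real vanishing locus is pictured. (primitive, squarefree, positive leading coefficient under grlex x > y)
x^3 - 2*x*y - x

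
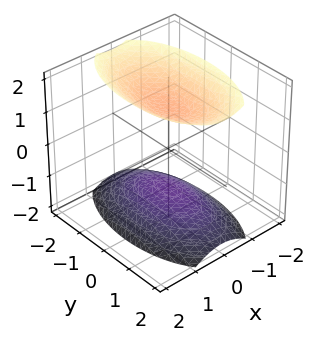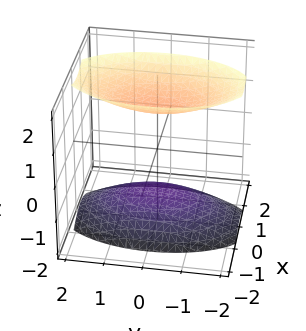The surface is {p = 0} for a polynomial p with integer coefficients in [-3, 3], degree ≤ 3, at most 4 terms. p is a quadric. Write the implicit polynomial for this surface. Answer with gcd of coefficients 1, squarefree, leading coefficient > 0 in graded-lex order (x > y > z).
3*x^2 + y^2 - 2*z^2 + 3

(a) The picture has 2 separate pieces. They look like related sheets of one shape, so recover p as a whole.
(b) Degree: two separate bowl-shaped sheets opening away from each other; a quadric, so deg p = 2.
(c) Symmetries: it's symmetric under z → −z, forcing even powers of z; mirror symmetry x ↦ −x ⇒ only even powers of x; the y ↦ −y reflection is a symmetry, so y appears only in even powers.
(d) Checking where it meets the axes: no y-intercept at any integer in the box; the surface avoids every integer x-axis point in the box.
(e) Together with the visible shape, these determine p as stated.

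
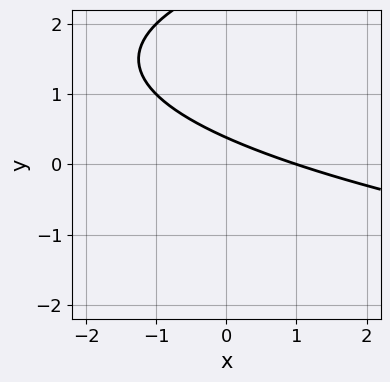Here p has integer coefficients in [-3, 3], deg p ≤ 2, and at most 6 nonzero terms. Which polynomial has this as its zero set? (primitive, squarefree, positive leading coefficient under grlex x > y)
y^2 - x - 3*y + 1

First, degree: a generic line meets the curve in up to 2 points, so deg p = 2.
Then, observable constraints: one x-axis crossing is at x = 1.
Finally, these observations pin down the coefficients.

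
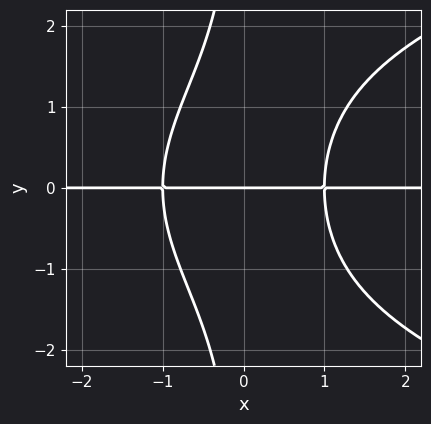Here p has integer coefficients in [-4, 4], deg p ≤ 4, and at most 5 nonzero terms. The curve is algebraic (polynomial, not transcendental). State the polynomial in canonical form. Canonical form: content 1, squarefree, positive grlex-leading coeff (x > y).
First, deg p = 4.
Then, from the visible intercepts: one y-axis crossing is at y = 0; the visible x-axis segment lies entirely on the curve.
Finally, the integer polynomial consistent with all of this is the stated p.

x*y^3 - 2*x^2*y + 2*y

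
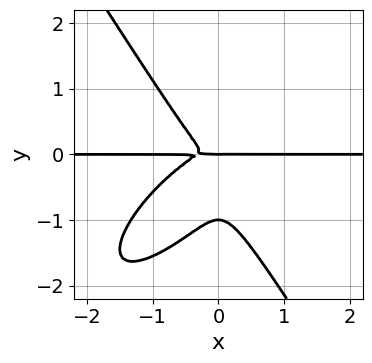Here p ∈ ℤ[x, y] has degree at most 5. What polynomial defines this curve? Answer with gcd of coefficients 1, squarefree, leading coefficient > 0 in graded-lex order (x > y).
3*x^3*y - 3*x^2*y^2 + 2*y^4 + x^2*y + 2*y^3

(a) deg p = 4.
(b) Observable constraints: every point of the x-axis in the box is on the curve; among the integer gridlines, it crosses the y-axis at y ∈ {-1, 0}.
(c) Together with the visible shape, these determine p as stated.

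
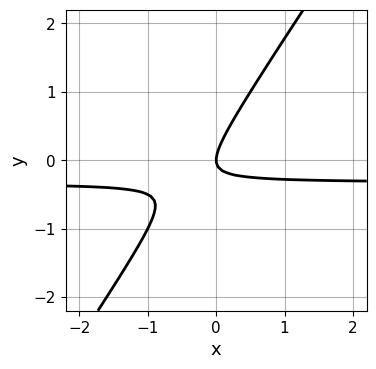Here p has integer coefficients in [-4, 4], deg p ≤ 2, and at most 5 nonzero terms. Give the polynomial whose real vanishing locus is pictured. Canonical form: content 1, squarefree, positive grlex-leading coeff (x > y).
First, degree: no degree-1 curve has this shape, so deg p = 2.
Then, reading off the gridlines: it crosses the y-axis at the gridline y = 0; it crosses the x-axis at the gridline x = 0.
Finally, putting this together gives p.

3*x*y - 2*y^2 + x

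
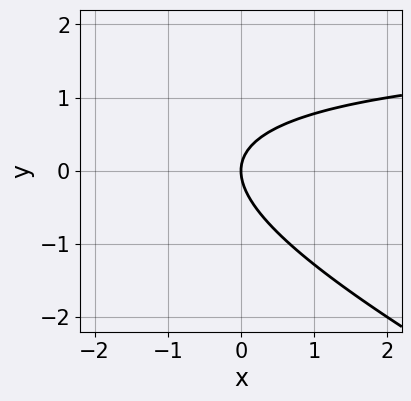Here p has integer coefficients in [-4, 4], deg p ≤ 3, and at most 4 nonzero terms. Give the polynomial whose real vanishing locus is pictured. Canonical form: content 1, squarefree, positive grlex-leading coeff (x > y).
x*y + 2*y^2 - 2*x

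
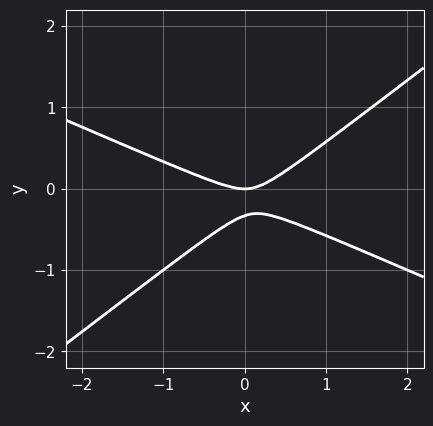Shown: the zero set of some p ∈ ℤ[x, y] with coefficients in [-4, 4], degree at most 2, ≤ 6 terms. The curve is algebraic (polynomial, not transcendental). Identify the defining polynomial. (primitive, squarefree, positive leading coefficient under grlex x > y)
1. deg p = 2. No degree-1 curve has this shape.
2. Observable constraints: one y-axis crossing is at y = 0; one x-axis crossing is at x = 0.
3. Together with the visible shape, these determine p as stated.

x^2 + x*y - 3*y^2 - y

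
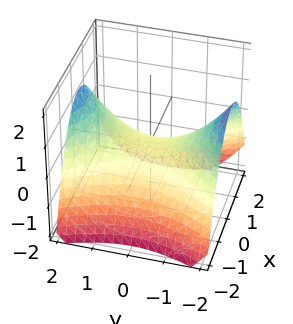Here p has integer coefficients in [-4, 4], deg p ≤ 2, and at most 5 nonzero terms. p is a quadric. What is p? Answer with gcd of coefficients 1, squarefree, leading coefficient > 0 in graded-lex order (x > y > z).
1. Degree: a saddle surface; a quadric, so deg p = 2.
2. Symmetries: the y ↦ −y reflection is a symmetry, so y appears only in even powers; the x ↦ −x reflection is a symmetry, so x appears only in even powers.
3. Checking where it meets the axes: it meets the z-axis at z = 0 (among the integer gridlines); one y-axis crossing is at y = 0; one x-axis crossing is at x = 0.
4. Solving for integer coefficients yields p as stated.

2*x^2 - y^2 + 3*z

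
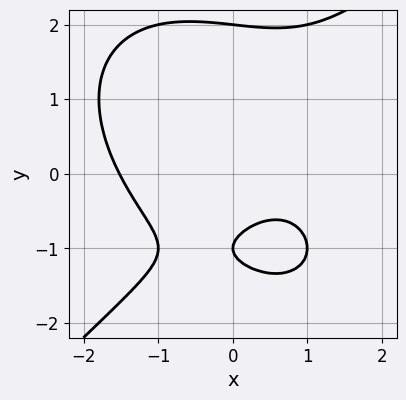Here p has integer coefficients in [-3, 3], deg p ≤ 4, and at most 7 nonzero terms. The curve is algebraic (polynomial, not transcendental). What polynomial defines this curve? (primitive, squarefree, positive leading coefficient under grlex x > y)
1. Degree: a generic line meets the curve in up to 3 points, so deg p = 3.
2. Against the integer gridlines: the y-axis gridline crossings are at y ∈ {-1, 2}.
3. Putting this together gives p.

x^3 - y^3 - x + 3*y + 2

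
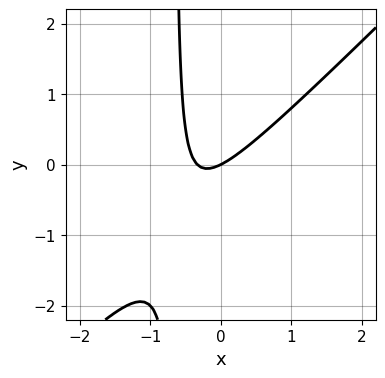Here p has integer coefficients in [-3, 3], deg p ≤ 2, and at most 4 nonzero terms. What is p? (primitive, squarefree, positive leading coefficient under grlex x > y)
3*x^2 - 3*x*y + x - 2*y

1. Degree: a generic line meets the curve in up to 2 points, so deg p = 2.
2. Checking where it meets the axes: it meets the x-axis at x = 0 (among the integer gridlines); one y-axis crossing is at y = 0.
3. Assembling these constraints gives the stated polynomial.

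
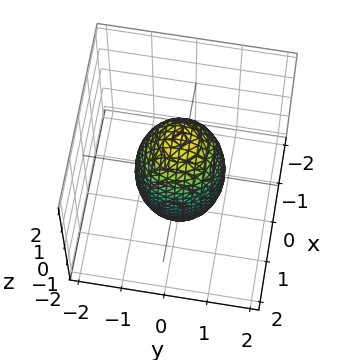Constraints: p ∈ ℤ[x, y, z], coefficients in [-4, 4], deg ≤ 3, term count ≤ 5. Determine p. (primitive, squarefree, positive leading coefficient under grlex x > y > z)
1. deg p = 2. Bounded and convex; a quadric.
2. By symmetry, every cross-section ⟂ z is a circle, so x, y appear only via x² + y²; the z ↦ −z reflection is a symmetry, so z appears only in even powers.
3. Reading off the gridlines: a circular section at z = 1 has radius between 0 and 1; among the integer gridlines, it crosses the y-axis at y ∈ {-1, 1}; the x-axis gridline crossings are at x ∈ {-1, 1}.
4. Assembling these constraints gives the stated polynomial.

3*x^2 + 3*y^2 + z^2 - 3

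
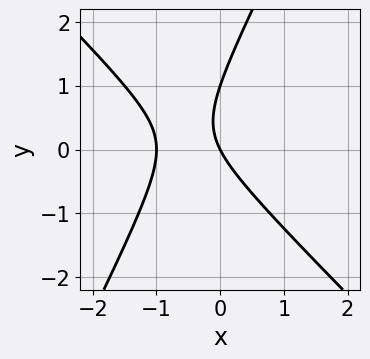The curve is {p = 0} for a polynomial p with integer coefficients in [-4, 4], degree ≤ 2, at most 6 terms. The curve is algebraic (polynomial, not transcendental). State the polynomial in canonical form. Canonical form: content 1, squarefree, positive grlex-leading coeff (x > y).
First, the degree is 2 — a generic line meets the curve in up to 2 points.
Then, observable constraints: among the integer gridlines, it crosses the y-axis at y ∈ {0, 1}; among the integer gridlines, it crosses the x-axis at x ∈ {-1, 0}.
Finally, the integer polynomial consistent with all of this is the stated p.

2*x^2 + x*y - y^2 + 2*x + y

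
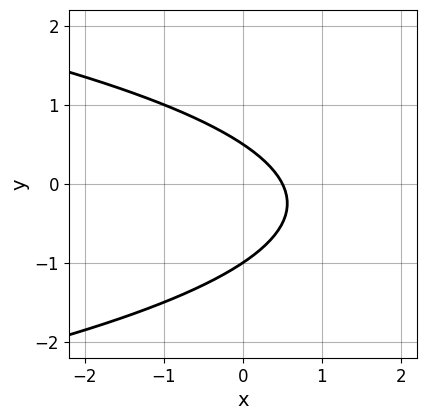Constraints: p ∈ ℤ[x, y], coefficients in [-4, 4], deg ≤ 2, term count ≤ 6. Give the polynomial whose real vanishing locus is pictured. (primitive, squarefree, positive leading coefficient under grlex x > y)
2*y^2 + 2*x + y - 1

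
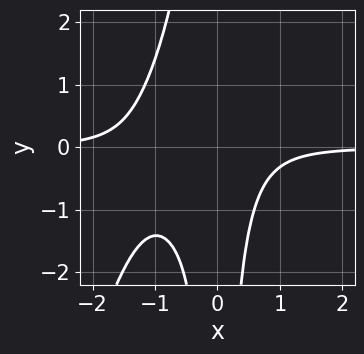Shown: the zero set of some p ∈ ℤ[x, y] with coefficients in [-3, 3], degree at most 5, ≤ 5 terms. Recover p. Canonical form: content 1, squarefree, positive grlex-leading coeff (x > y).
(a) Degree: the shape is more complex than any degree-3 curve, so deg p = 4.
(b) From the axis intercepts and sections: it misses every integer gridline on the x-axis; the curve avoids every integer y-axis point in the box.
(c) Matching integer coefficients to the picture gives p.

3*x^3*y - x^2*y^2 + 3*x^2*y + 2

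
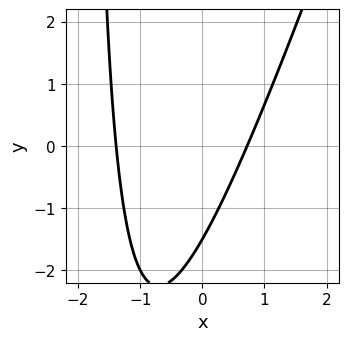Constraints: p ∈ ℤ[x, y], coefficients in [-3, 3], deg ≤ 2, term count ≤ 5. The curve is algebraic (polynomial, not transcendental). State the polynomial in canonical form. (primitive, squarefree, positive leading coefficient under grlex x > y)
1. Degree: the shape is more complex than any degree-1 curve, so deg p = 2.
2. Solving for integer coefficients yields p as stated.

3*x^2 - x*y + 2*x - 2*y - 3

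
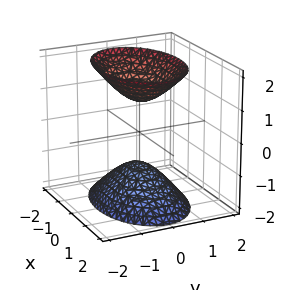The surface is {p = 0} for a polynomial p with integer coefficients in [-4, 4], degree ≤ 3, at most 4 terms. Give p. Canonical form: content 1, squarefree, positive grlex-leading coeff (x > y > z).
x^2 + 2*y^2 - z^2 + 1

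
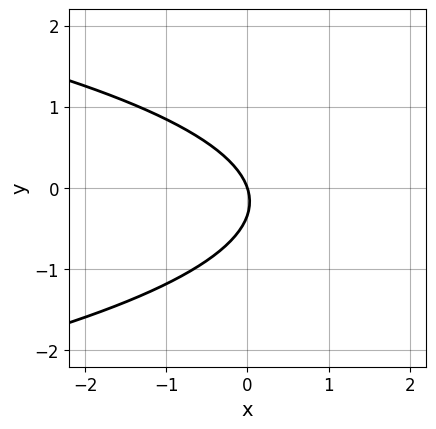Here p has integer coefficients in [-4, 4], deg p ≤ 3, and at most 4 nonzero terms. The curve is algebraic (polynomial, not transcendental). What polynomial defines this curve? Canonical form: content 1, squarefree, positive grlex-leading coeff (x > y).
(a) deg p = 2. No degree-1 curve has this shape.
(b) From the axis intercepts and sections: it crosses the y-axis at the gridline y = 0; it crosses the x-axis at the gridline x = 0.
(c) Matching integer coefficients to the picture gives p.

3*y^2 + 3*x + y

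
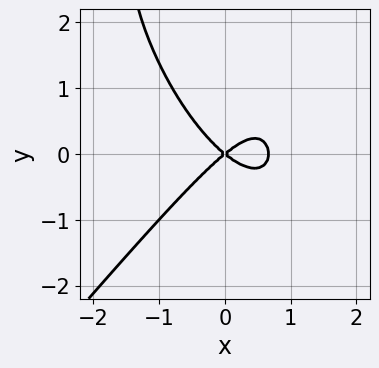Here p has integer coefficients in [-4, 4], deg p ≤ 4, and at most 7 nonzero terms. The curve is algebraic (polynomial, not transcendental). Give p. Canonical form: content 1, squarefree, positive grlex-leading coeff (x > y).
1. deg p = 3. The shape is more complex than any degree-2 curve.
2. Observable constraints: it meets the x-axis at x = 0 (among the integer gridlines); it crosses the y-axis at the gridline y = 0.
3. Assembling these constraints gives the stated polynomial.

3*x^3 - x*y^2 - y^3 - 2*x^2 + 3*y^2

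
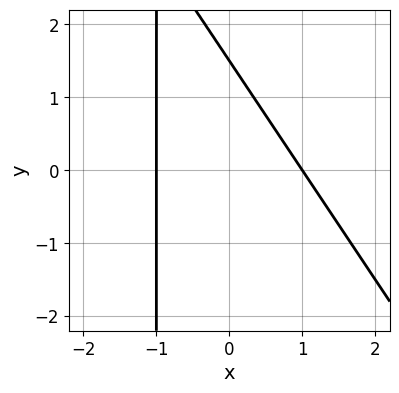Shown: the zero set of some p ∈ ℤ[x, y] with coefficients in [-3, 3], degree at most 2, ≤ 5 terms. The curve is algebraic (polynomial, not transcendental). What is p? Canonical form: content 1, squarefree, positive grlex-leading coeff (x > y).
3*x^2 + 2*x*y + 2*y - 3

The degree is 2 — a generic line meets the curve in up to 2 points.
Against the integer gridlines: among the integer gridlines, it crosses the x-axis at x ∈ {-1, 1}.
Together with the visible shape, these determine p as stated.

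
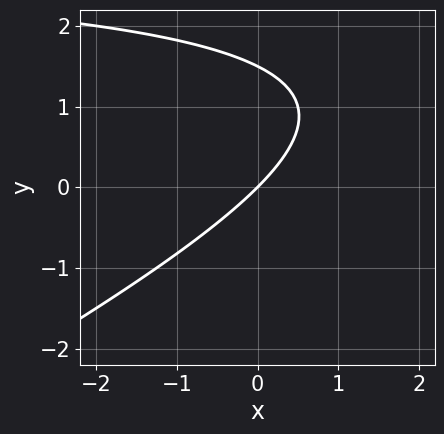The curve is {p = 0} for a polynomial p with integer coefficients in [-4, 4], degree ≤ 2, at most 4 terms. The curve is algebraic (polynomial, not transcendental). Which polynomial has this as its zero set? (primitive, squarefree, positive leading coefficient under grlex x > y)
(a) Degree: the shape is more complex than any degree-1 curve, so deg p = 2.
(b) Against the integer gridlines: it meets the x-axis at x = 0 (among the integer gridlines); one y-axis crossing is at y = 0.
(c) These observations pin down the coefficients.

x*y - 2*y^2 - 3*x + 3*y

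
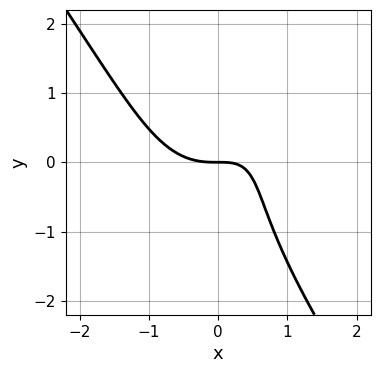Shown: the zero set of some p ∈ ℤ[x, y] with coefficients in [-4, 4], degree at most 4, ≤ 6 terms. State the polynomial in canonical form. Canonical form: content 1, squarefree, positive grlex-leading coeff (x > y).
First, deg p = 3. No degree-2 curve has this shape.
Then, from the visible intercepts: it crosses the y-axis at the gridline y = 0; it crosses the x-axis at the gridline x = 0.
Finally, solving for integer coefficients yields p as stated.

3*x^3 + y^3 - 3*x*y + 3*y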